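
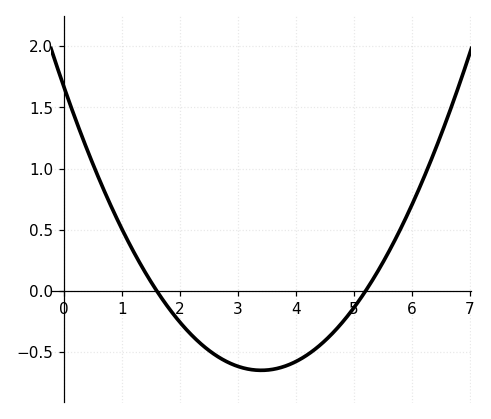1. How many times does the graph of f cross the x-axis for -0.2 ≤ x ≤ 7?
2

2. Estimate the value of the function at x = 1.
0.5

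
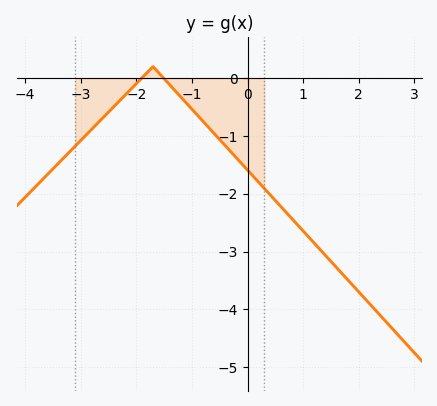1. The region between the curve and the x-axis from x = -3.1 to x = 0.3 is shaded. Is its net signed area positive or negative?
negative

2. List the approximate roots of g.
-1.9, -1.5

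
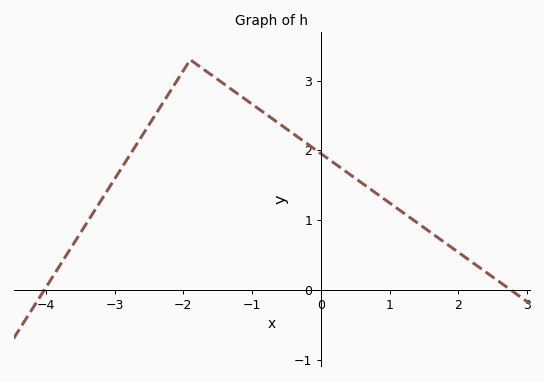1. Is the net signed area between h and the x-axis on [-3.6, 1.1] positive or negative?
positive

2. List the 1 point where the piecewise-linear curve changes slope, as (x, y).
(-1.9, 3.3)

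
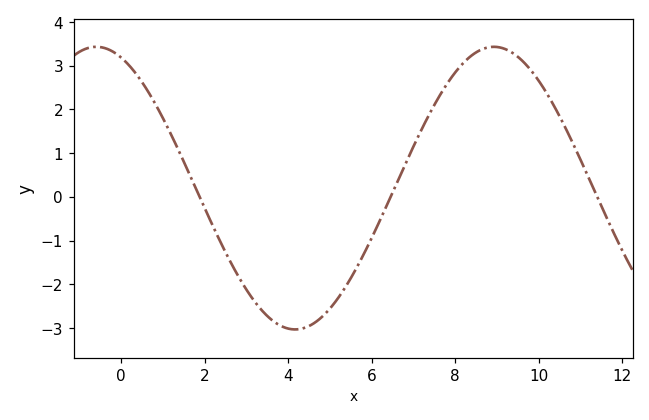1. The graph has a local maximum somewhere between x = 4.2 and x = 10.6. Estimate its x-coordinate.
8.93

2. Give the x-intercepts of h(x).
1.88, 6.45, 11.4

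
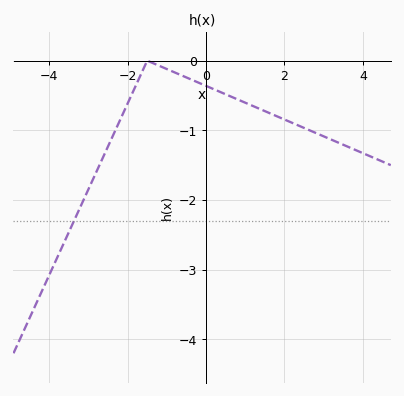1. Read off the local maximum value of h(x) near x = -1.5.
-0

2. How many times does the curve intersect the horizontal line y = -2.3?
1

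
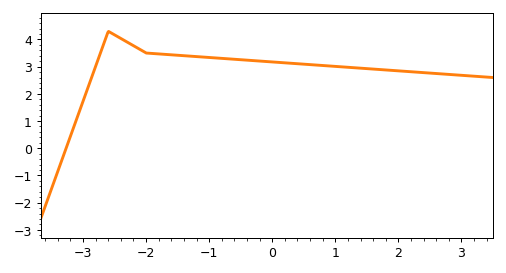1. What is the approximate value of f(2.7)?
2.73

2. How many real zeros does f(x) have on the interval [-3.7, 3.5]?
1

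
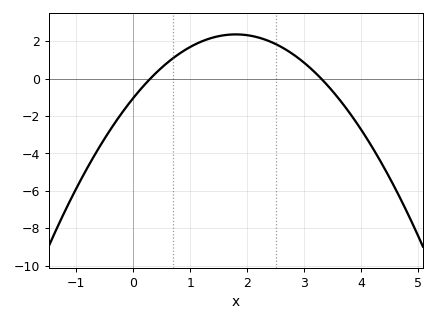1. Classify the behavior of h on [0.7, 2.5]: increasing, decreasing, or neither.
neither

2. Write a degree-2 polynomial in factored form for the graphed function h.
y = -1.05(x - 0.3)(x - 3.3)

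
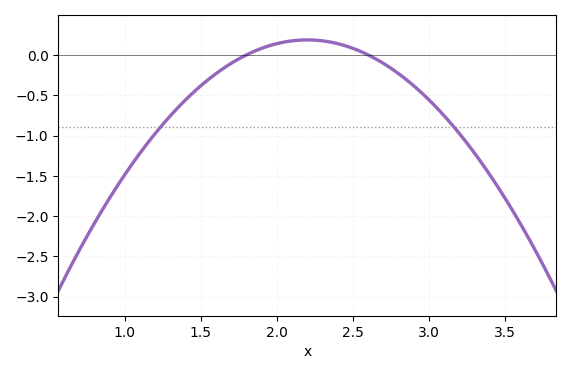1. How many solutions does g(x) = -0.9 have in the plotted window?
2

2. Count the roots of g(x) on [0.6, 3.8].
2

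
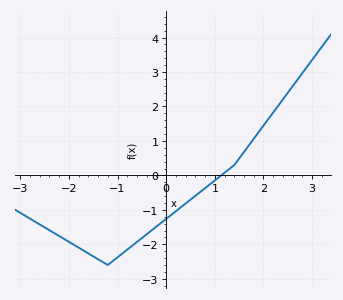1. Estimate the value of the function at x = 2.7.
2.78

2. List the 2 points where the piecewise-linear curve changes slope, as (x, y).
(-1.2, -2.6); (1.4, 0.3)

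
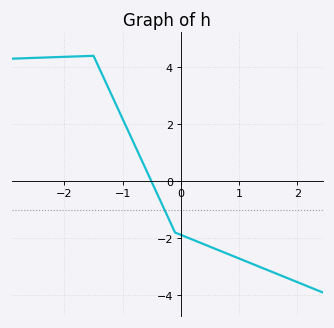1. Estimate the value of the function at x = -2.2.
4.35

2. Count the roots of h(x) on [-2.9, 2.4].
1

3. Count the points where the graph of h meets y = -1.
1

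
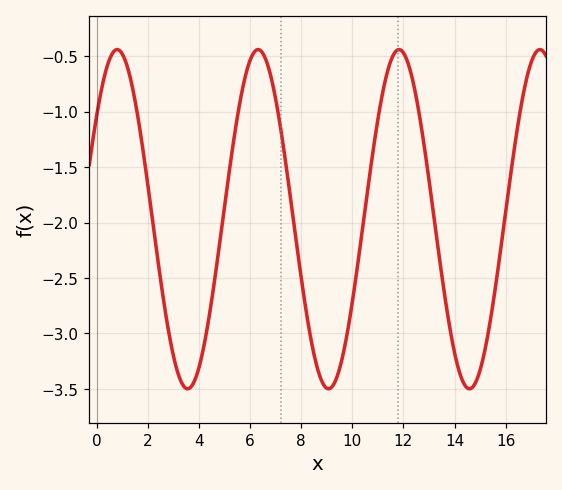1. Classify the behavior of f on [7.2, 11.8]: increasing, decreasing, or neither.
neither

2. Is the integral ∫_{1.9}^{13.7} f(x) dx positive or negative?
negative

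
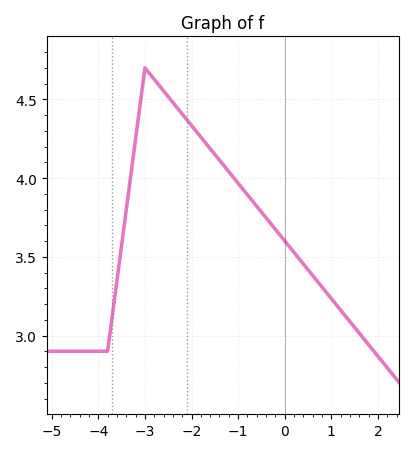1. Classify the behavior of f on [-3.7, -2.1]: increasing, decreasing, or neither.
neither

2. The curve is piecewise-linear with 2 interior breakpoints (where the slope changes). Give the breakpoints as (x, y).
(-3.8, 2.9); (-3, 4.7)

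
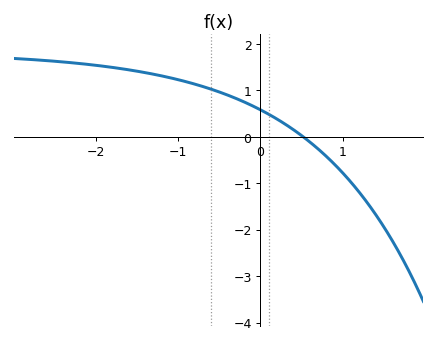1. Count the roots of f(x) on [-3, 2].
1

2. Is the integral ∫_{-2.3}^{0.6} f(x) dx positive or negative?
positive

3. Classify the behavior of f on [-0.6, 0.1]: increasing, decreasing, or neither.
decreasing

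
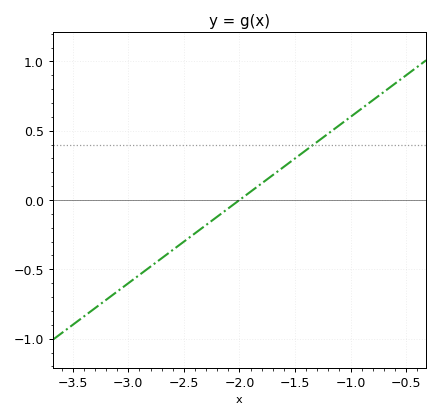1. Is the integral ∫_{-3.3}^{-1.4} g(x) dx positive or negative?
negative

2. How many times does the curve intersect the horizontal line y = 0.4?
1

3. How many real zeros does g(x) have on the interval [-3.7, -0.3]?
1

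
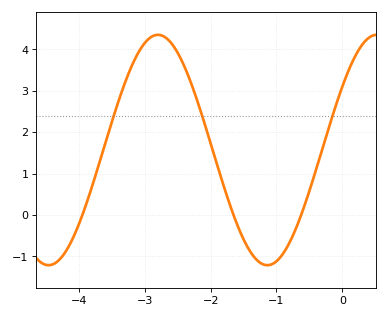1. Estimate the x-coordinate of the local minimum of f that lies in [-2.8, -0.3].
-1.14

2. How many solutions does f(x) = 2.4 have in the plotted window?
3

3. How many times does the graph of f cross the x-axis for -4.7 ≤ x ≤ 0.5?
3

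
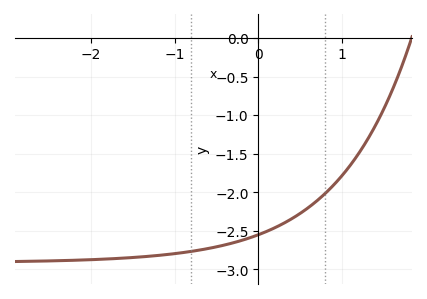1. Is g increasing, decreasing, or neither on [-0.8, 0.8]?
increasing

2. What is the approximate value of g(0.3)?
-2.4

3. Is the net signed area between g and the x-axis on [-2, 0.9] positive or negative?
negative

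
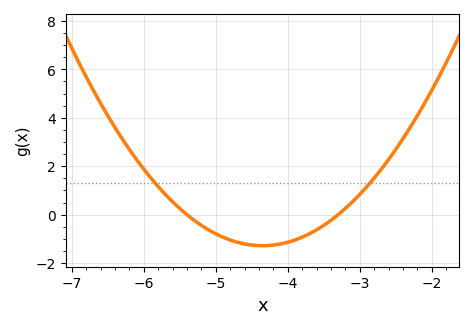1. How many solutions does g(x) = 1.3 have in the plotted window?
2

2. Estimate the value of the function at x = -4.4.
-1.28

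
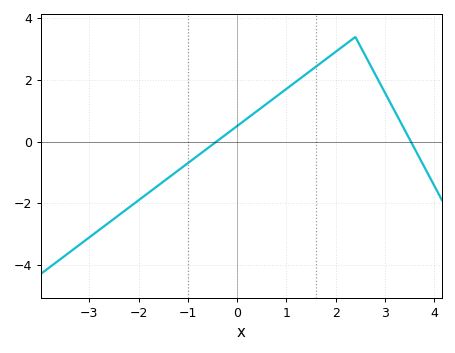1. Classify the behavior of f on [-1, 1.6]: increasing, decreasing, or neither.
increasing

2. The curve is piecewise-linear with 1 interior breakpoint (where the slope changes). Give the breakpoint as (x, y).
(2.4, 3.4)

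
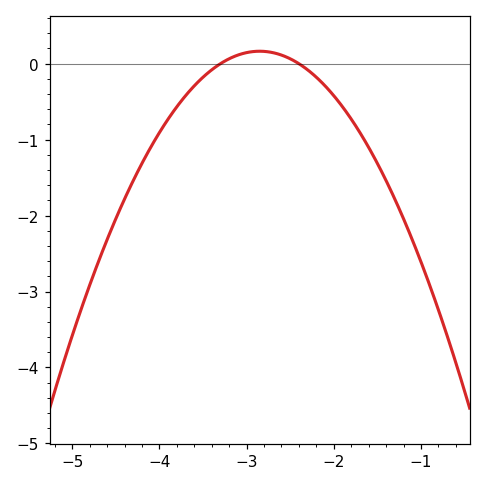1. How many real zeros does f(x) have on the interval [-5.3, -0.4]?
2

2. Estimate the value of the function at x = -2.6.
0.1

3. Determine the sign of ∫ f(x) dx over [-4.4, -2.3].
negative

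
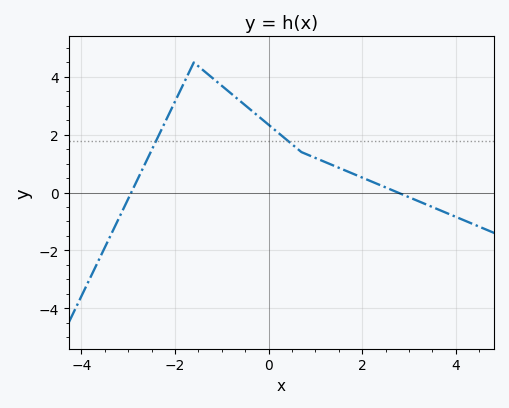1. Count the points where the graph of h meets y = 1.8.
2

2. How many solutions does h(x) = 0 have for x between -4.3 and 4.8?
2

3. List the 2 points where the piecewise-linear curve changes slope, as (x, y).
(-1.6, 4.5); (0.7, 1.4)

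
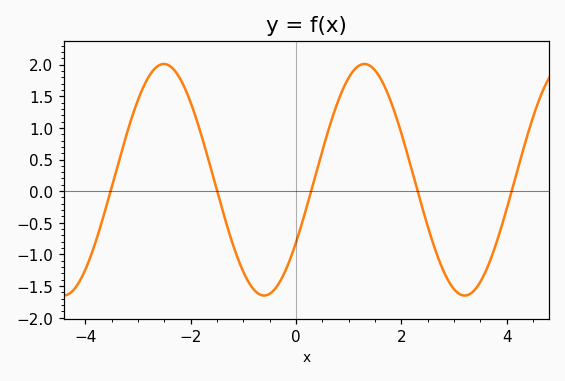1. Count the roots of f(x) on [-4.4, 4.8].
5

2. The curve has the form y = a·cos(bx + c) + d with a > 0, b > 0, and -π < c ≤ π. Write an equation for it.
y = 1.83cos(1.6x - 2.1) + 0.18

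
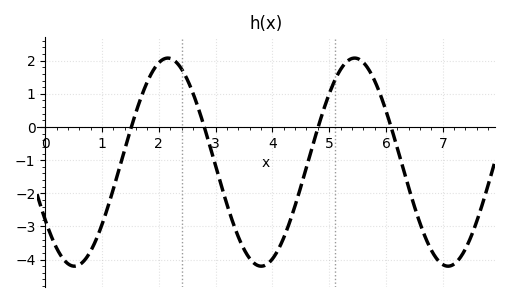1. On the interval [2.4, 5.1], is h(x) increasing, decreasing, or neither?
neither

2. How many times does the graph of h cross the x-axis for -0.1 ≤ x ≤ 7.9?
4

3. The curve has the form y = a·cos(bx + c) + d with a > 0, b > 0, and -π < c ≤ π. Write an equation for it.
y = 3.14cos(1.9x + 2.2) - 1.06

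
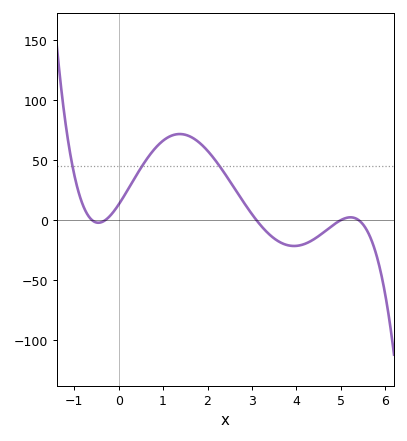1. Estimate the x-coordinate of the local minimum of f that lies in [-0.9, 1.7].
-0.458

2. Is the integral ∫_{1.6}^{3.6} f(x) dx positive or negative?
positive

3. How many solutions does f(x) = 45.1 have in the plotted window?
3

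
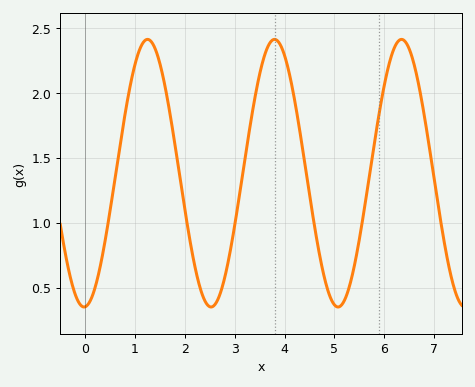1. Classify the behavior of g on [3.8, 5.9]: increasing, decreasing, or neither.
neither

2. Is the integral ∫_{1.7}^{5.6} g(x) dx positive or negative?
positive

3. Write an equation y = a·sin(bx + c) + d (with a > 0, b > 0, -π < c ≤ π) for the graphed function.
y = 1.03sin(2.5x - 1.5) + 1.38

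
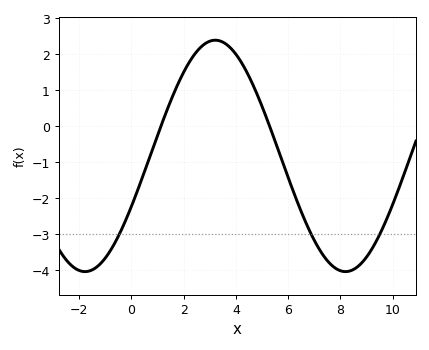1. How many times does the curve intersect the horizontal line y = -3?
3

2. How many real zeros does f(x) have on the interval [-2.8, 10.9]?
2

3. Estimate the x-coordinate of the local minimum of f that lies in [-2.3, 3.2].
-1.78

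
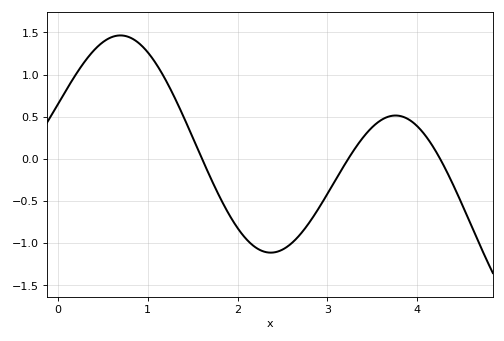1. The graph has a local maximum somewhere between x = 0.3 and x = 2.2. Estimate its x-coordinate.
0.695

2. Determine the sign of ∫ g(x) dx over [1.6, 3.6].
negative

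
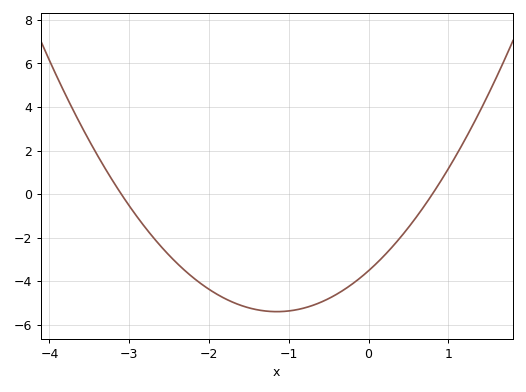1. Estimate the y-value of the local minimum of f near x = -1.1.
-5.4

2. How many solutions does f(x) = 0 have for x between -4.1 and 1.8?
2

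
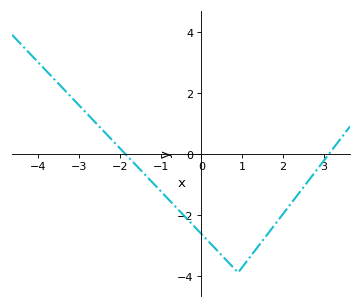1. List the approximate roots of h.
-1.87, 3.13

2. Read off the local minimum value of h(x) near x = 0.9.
-3.9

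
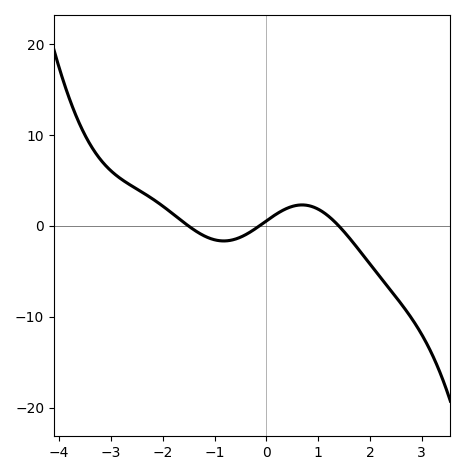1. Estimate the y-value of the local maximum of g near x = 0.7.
2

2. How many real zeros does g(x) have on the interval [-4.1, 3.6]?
3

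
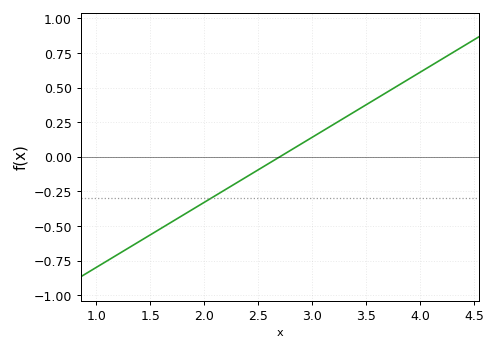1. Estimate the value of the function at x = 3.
0.141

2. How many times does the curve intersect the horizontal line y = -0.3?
1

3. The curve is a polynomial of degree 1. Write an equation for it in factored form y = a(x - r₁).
y = 0.47(x - 2.7)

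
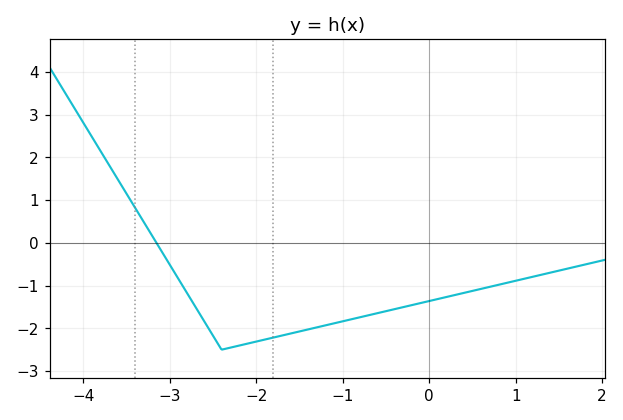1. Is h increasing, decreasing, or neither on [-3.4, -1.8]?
neither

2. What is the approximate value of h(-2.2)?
-2.41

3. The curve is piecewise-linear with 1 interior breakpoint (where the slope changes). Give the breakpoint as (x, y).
(-2.4, -2.5)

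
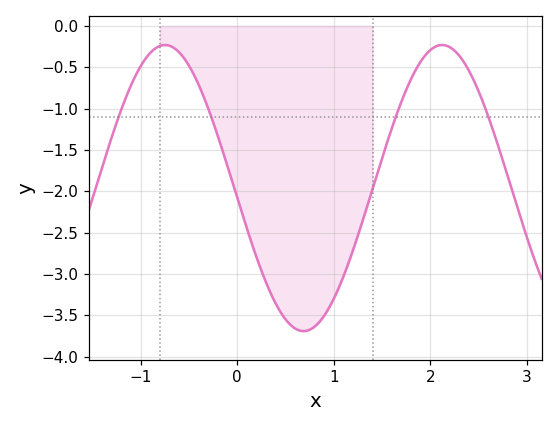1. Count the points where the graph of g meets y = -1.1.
4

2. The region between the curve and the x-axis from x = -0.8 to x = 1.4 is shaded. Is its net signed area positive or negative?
negative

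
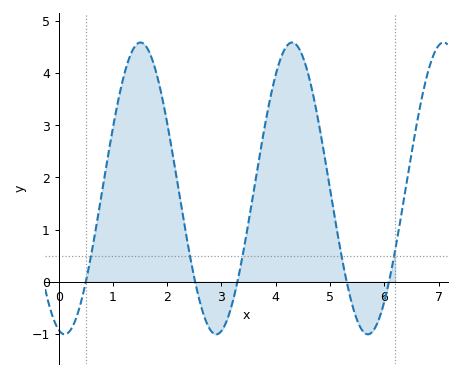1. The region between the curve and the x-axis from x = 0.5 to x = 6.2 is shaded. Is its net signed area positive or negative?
positive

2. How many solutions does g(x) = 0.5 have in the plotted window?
5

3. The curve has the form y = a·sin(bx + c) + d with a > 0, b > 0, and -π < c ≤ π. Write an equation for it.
y = 2.8sin(2.2x - 1.8) + 1.79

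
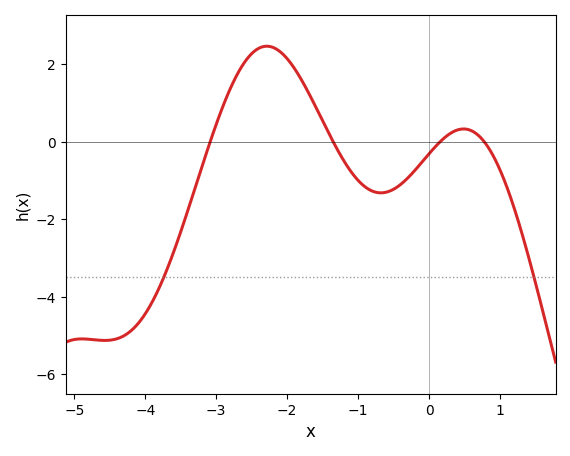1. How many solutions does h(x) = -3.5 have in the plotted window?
2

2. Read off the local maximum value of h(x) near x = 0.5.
0.4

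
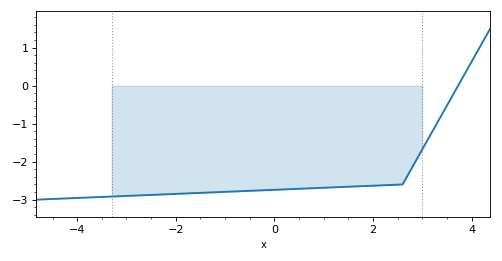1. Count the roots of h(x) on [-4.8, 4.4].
1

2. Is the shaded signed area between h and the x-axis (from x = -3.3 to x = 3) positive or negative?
negative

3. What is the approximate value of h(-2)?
-2.8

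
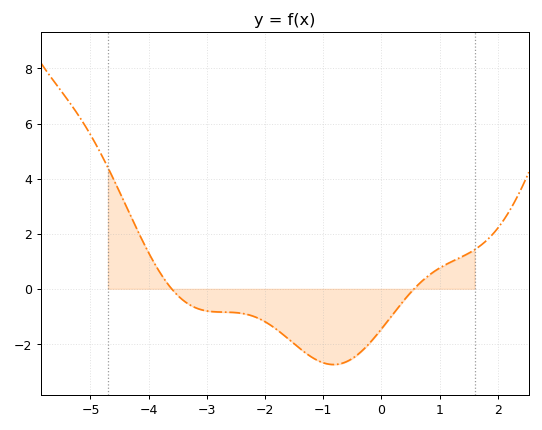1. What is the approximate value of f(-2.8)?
-0.842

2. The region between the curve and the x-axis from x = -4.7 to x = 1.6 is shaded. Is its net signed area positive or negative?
negative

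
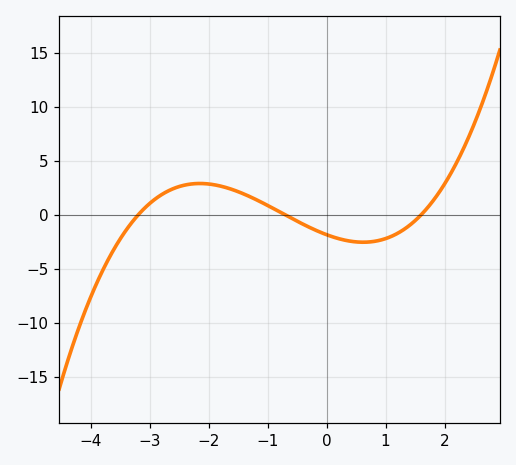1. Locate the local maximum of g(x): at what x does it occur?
-2.15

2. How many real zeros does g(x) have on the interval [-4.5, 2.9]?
3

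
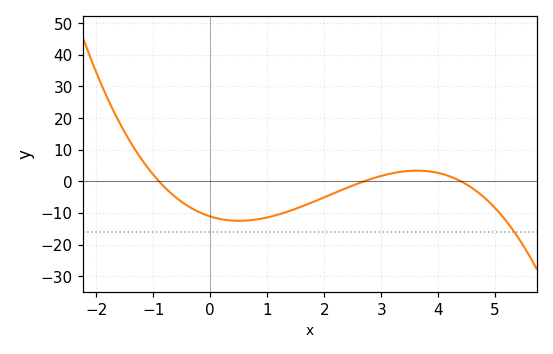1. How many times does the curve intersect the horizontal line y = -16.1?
1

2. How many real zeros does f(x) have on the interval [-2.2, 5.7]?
3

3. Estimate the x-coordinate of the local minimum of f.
0.506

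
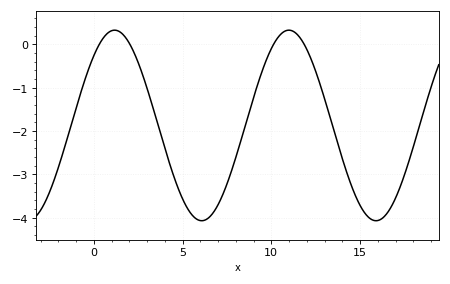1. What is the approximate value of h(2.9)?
-0.9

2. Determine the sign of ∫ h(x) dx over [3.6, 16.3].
negative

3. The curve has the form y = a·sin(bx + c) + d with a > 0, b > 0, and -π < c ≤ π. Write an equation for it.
y = 2.2sin(0.64x + 0.82) - 1.87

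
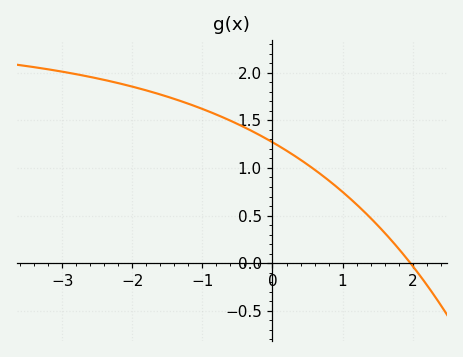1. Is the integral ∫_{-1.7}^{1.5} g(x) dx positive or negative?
positive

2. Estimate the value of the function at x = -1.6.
1.75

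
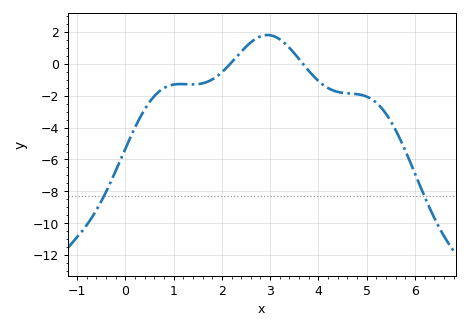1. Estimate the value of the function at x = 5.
-2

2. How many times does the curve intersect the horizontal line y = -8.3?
2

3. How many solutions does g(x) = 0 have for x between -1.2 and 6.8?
2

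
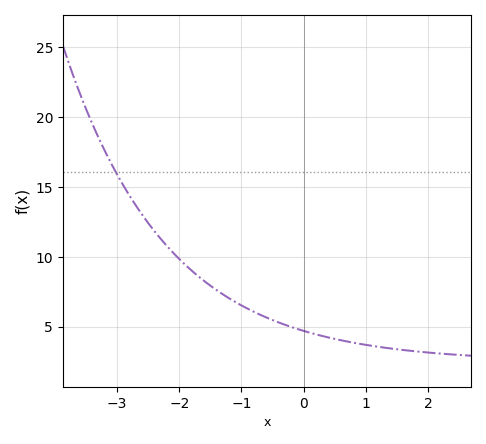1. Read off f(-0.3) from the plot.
5.13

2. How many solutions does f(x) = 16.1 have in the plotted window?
1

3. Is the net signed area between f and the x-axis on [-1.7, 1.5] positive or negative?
positive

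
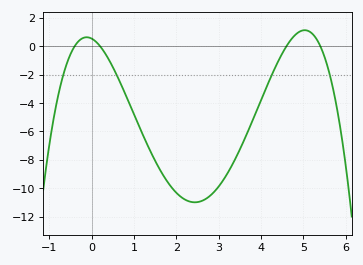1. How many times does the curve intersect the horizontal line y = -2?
4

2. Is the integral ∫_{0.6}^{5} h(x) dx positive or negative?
negative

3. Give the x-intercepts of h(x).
-0.4, 0.2, 4.6, 5.4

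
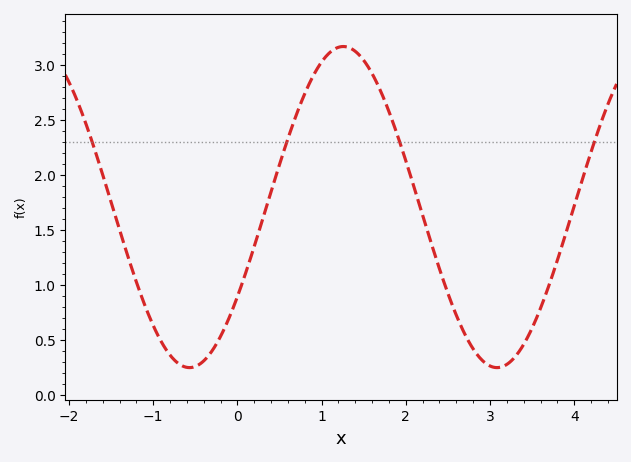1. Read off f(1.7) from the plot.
2.75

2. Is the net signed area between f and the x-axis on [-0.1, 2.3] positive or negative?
positive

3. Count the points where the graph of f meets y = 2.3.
4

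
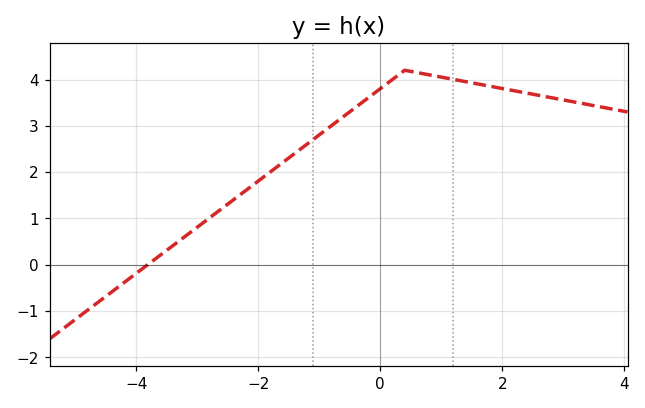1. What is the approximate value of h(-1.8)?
2.01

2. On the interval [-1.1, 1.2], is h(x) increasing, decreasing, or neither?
neither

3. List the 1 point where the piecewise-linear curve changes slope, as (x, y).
(0.4, 4.2)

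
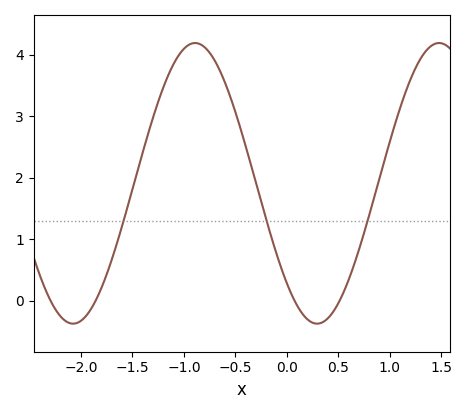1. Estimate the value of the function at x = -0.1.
0.764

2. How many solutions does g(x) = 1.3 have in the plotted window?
3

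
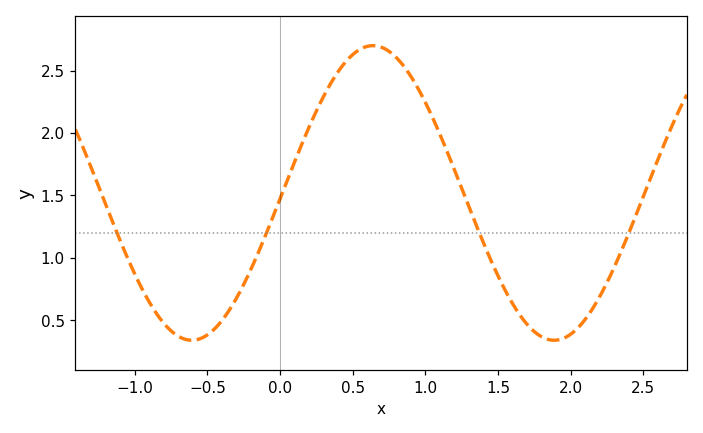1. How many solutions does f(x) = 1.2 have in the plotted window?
4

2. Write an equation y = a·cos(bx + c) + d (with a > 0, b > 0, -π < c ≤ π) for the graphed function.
y = 1.18cos(2.52x - 1.61) + 1.52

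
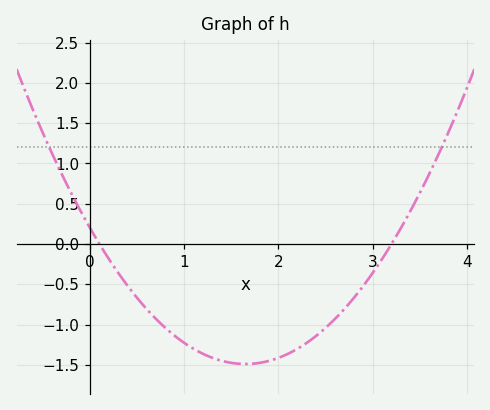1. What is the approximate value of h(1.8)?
-1.48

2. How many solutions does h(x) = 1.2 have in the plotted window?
2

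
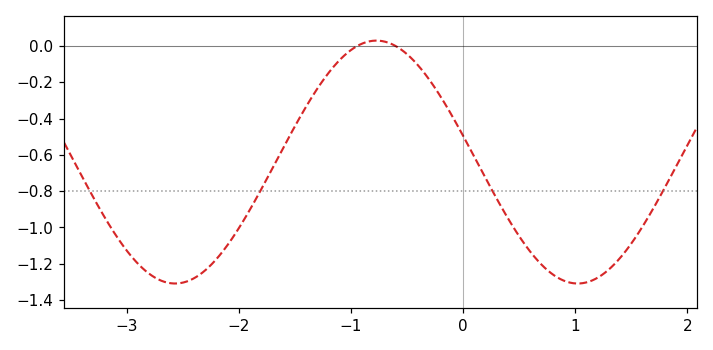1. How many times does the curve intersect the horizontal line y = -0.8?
4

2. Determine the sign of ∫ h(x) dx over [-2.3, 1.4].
negative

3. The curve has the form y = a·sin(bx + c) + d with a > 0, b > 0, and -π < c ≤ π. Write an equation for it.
y = 0.67sin(1.75x + 2.92) - 0.64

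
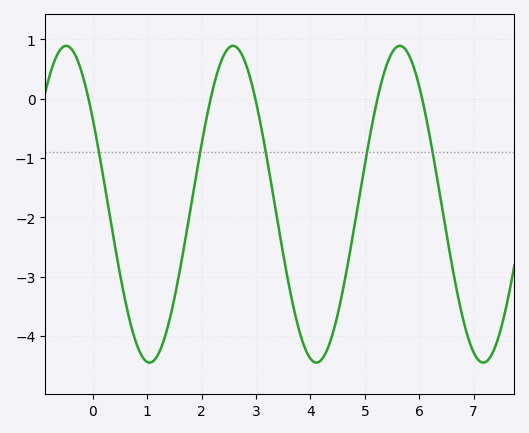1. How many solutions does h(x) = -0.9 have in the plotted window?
5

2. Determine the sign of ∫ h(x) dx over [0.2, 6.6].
negative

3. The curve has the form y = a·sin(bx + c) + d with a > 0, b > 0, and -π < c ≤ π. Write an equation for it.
y = 2.67sin(2x + 2.6) - 1.78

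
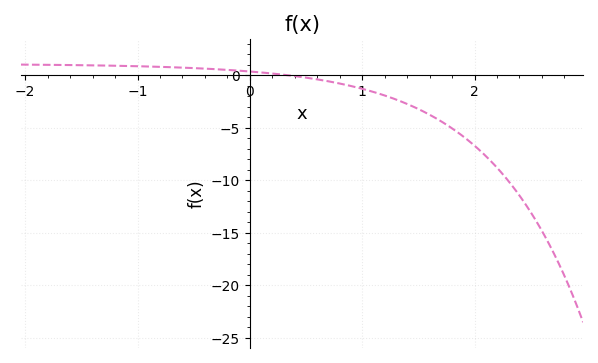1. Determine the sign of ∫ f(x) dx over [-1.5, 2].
negative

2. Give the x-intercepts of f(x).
0.3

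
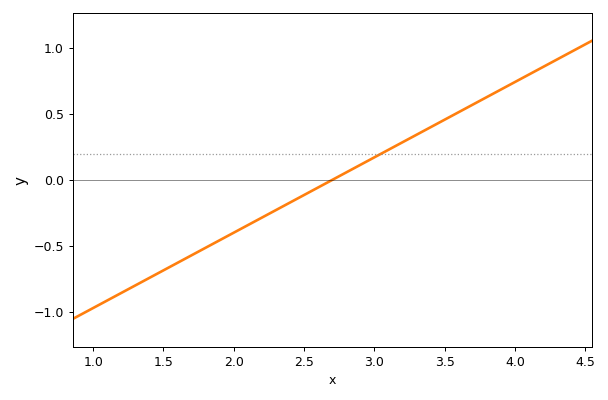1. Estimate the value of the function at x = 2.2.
-0.285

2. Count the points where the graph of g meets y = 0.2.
1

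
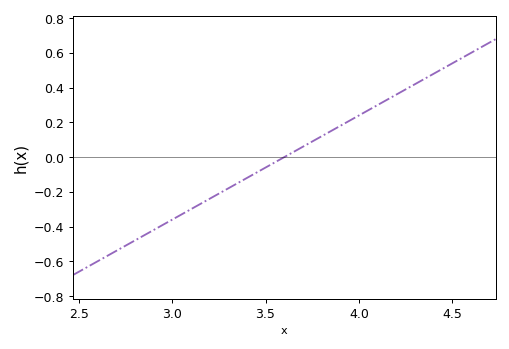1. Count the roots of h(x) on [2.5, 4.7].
1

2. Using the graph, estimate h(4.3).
0.42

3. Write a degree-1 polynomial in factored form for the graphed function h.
y = 0.6(x - 3.6)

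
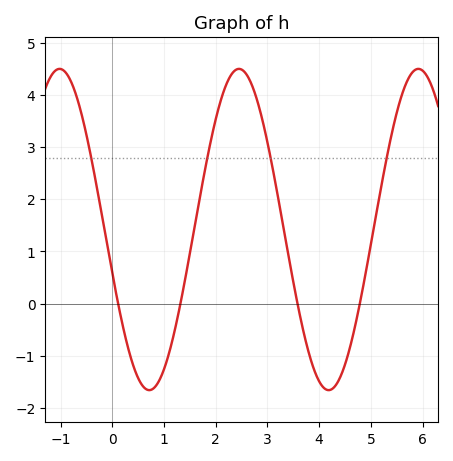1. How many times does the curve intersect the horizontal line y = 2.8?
4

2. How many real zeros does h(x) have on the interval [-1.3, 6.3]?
4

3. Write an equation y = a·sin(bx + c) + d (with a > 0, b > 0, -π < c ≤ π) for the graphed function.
y = 3.08sin(1.8x - 2.9) + 1.42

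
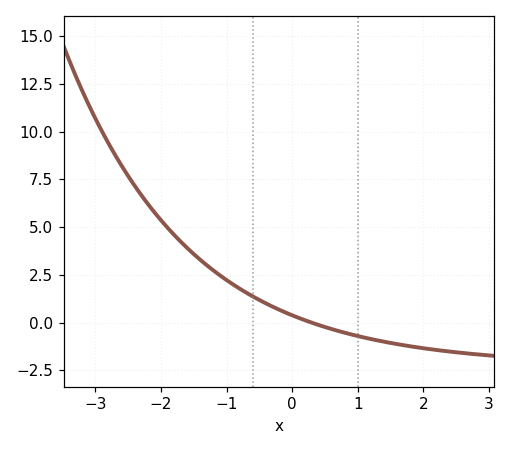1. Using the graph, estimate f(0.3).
0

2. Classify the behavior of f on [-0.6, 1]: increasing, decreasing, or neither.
decreasing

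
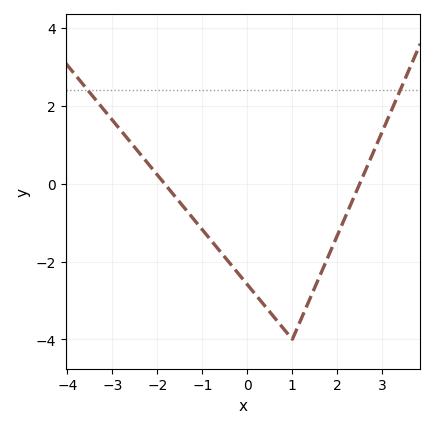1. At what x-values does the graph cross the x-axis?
-1.84, 2.5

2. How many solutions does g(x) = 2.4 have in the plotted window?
2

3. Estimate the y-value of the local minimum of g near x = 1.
-4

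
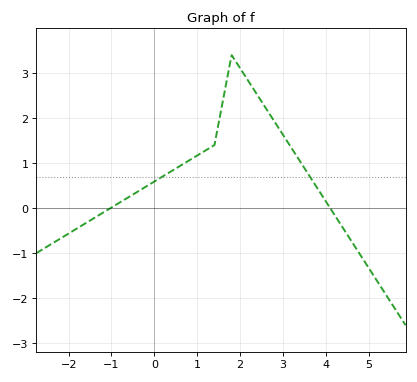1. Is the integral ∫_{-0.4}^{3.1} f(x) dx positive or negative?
positive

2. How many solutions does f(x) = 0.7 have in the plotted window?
2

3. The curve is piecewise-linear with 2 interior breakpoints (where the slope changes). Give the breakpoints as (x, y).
(1.4, 1.4); (1.8, 3.4)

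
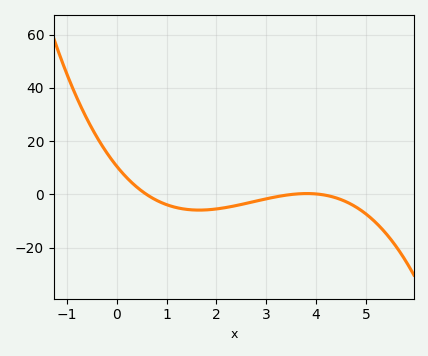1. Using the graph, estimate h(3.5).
0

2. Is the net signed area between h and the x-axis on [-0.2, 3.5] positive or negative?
negative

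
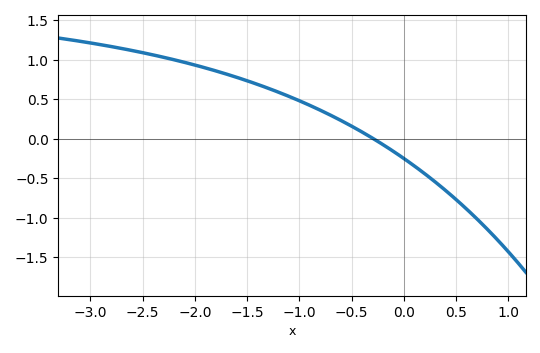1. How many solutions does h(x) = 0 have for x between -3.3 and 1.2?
1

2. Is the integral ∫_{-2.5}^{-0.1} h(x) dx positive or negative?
positive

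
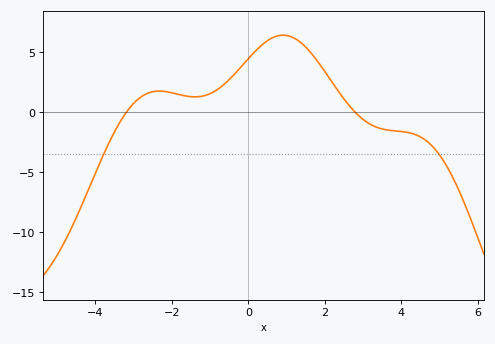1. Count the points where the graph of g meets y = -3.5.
2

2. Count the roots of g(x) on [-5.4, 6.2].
2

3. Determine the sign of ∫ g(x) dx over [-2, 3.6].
positive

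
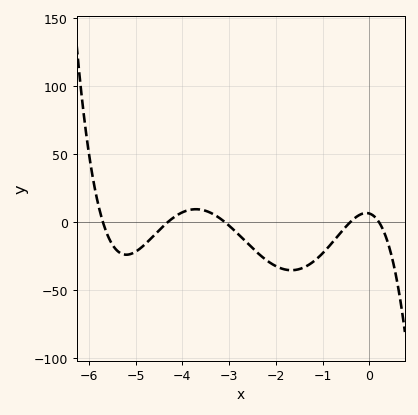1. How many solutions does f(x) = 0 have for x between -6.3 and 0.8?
5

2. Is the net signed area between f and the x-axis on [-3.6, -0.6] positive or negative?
negative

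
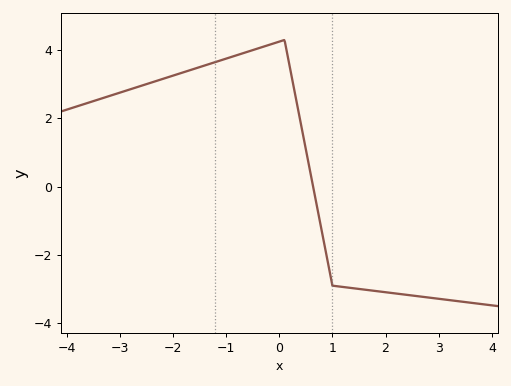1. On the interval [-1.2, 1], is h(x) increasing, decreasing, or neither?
neither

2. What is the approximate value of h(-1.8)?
3.35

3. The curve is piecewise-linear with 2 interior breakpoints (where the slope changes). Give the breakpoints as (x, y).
(0.1, 4.3); (1, -2.9)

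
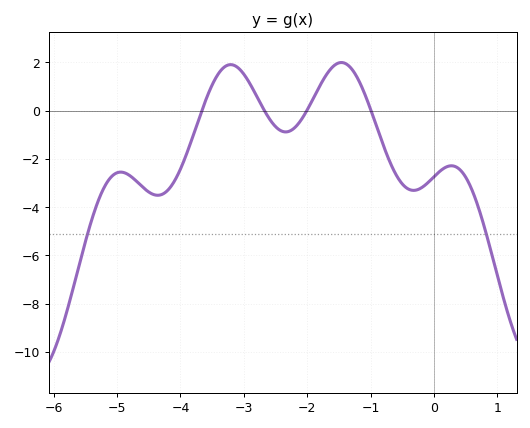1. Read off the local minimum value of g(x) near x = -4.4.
-3.51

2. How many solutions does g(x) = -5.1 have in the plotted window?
2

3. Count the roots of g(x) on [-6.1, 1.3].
4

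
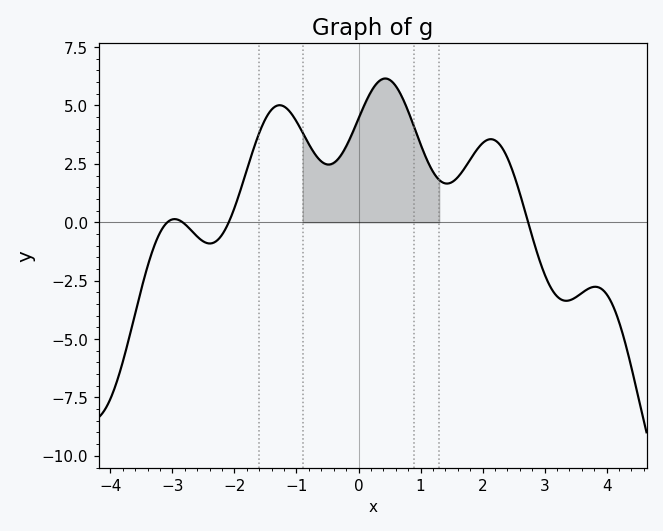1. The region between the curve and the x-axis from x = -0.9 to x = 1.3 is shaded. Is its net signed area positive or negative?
positive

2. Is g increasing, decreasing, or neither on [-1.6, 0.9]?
neither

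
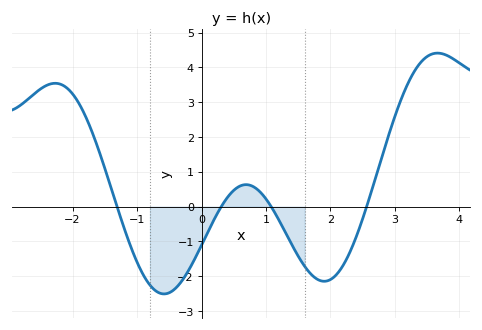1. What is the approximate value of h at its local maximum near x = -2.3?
3.5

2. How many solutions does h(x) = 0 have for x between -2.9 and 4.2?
4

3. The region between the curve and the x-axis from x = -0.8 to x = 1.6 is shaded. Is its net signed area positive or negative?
negative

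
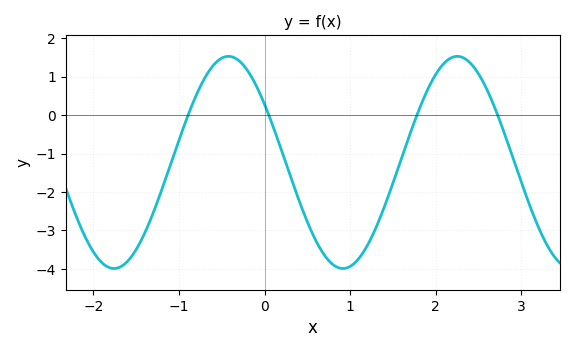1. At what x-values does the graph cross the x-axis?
-0.893, 0.05, 1.78, 2.72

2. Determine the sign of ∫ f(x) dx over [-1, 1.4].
negative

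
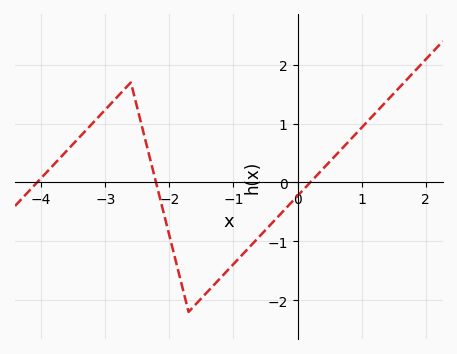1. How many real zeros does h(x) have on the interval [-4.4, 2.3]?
3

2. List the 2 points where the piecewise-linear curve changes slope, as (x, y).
(-2.6, 1.7); (-1.7, -2.2)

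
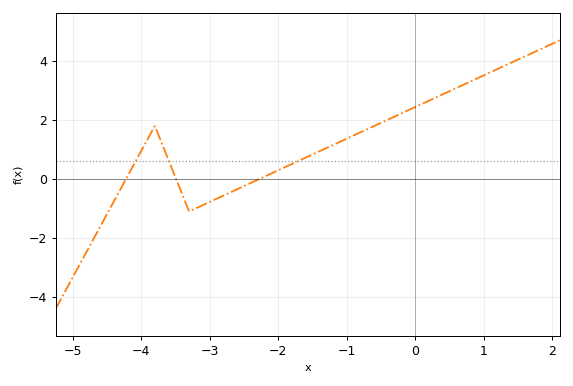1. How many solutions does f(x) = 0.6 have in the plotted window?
3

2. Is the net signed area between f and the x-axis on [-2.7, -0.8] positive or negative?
positive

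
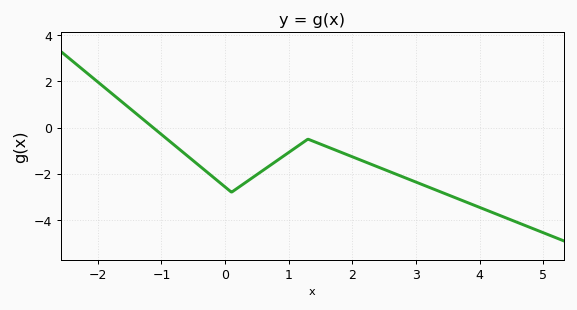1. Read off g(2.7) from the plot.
-2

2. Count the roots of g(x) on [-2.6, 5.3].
1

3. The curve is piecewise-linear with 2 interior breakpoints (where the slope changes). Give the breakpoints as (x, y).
(0.1, -2.8); (1.3, -0.5)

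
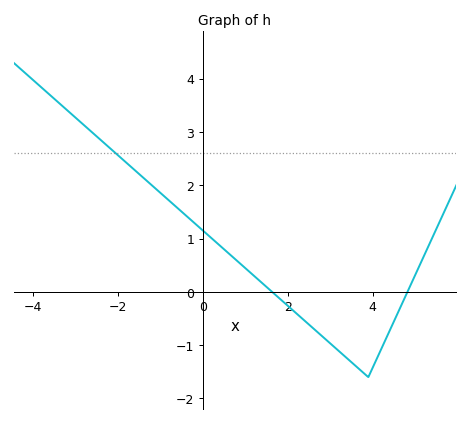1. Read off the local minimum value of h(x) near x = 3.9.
-1.6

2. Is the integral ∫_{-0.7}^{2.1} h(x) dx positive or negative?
positive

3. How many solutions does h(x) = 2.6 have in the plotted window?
1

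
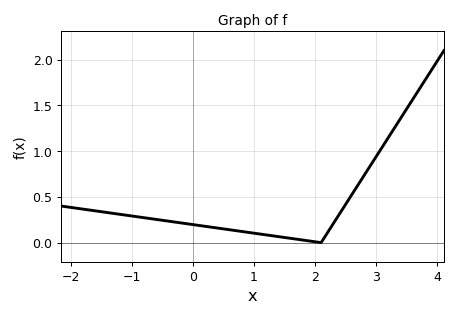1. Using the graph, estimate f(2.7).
0.65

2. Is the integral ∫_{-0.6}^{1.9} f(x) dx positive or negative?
positive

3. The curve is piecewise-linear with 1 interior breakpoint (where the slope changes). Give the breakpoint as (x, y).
(2.1, 0)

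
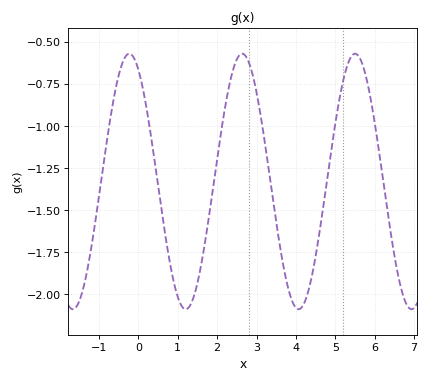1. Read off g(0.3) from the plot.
-1.04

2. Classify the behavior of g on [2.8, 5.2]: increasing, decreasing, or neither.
neither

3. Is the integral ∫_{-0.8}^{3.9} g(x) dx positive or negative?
negative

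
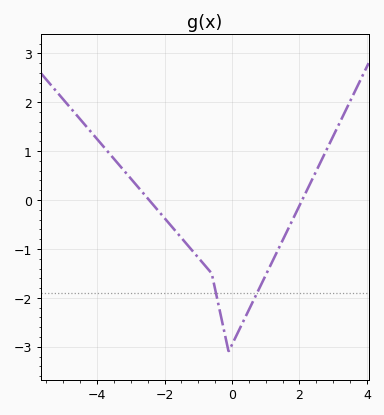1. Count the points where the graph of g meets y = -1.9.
2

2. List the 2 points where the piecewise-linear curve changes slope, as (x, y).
(-0.6, -1.5); (-0.1, -3.1)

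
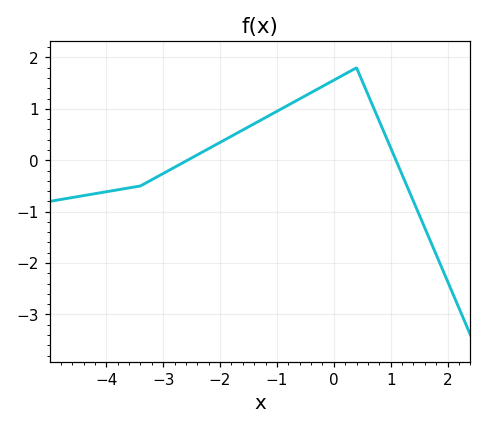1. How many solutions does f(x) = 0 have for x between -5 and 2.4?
2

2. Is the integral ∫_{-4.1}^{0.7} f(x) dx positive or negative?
positive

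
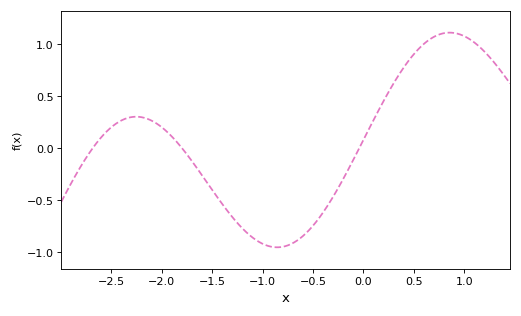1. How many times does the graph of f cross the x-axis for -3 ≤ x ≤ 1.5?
3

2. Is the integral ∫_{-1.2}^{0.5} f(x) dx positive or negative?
negative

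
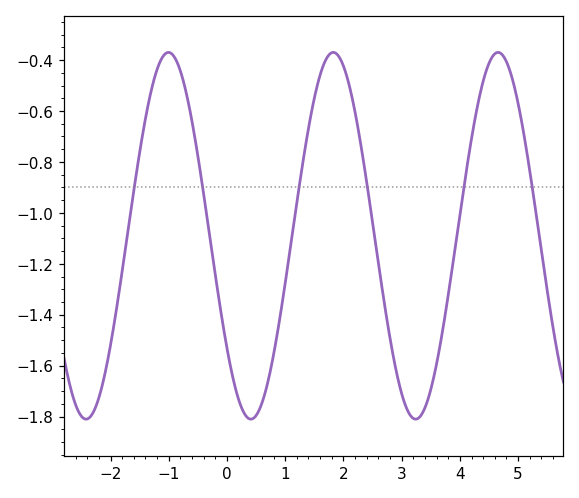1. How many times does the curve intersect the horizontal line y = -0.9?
6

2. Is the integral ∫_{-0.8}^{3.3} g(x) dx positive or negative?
negative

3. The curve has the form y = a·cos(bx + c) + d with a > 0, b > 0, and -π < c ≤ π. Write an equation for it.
y = 0.72cos(2.2x + 2.2) - 1.09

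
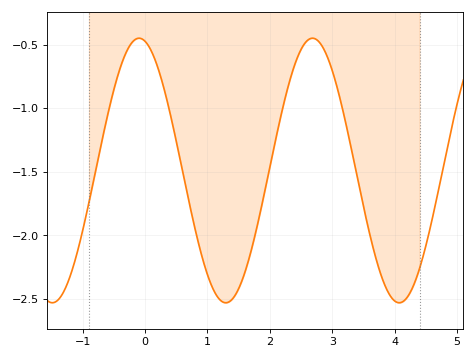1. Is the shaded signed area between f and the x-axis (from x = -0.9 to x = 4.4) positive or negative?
negative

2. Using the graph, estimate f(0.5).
-1.26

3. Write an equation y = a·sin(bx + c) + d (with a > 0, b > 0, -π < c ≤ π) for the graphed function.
y = 1.04sin(2.26x + 1.79) - 1.49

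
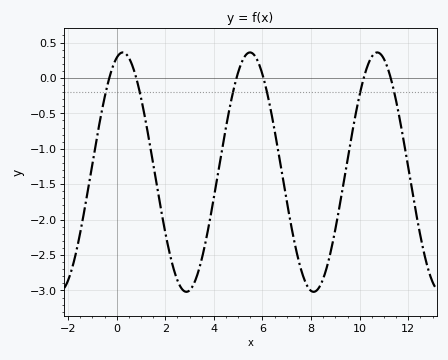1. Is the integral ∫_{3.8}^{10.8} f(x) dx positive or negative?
negative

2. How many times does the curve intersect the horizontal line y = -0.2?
6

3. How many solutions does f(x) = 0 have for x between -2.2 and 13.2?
6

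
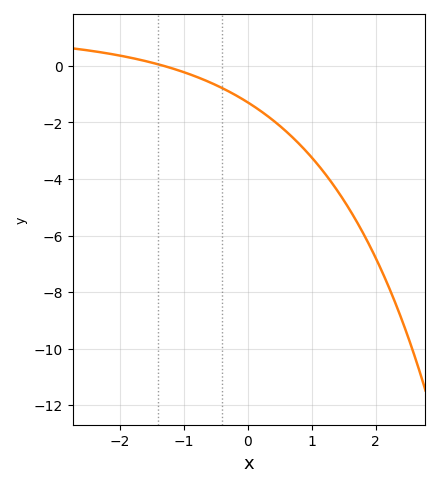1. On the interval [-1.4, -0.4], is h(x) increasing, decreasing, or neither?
decreasing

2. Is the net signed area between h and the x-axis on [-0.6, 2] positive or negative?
negative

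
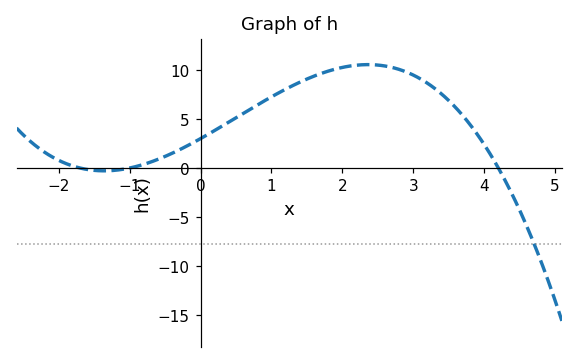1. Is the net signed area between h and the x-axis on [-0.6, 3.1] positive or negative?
positive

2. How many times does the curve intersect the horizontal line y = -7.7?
1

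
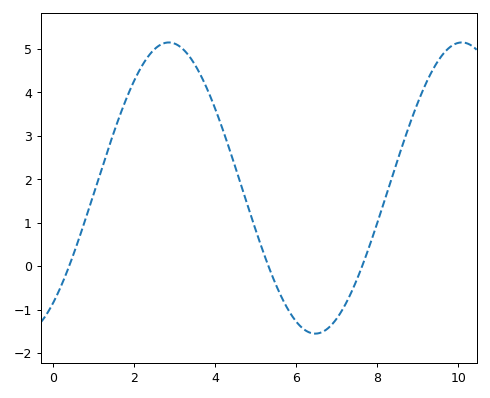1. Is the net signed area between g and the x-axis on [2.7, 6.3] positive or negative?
positive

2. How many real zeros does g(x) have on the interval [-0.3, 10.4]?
3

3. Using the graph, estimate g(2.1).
4.4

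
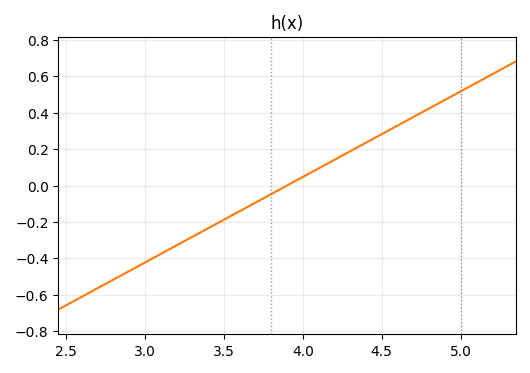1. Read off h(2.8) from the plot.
-0.52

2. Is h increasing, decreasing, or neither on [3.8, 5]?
increasing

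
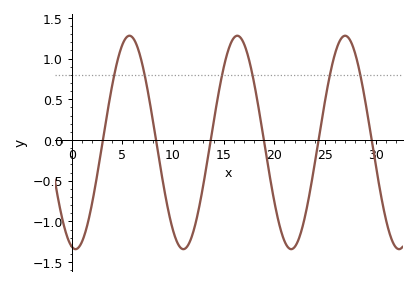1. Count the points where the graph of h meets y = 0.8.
6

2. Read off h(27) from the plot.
1.28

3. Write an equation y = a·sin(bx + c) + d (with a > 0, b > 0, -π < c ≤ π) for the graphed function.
y = 1.31sin(0.59x - 1.79) - 0.03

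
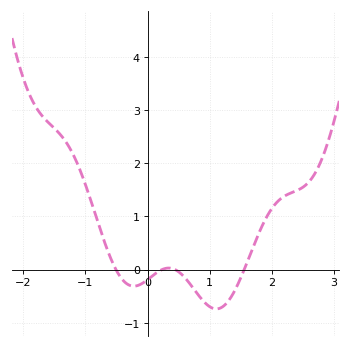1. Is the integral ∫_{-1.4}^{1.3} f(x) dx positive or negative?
positive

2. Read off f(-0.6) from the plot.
0.2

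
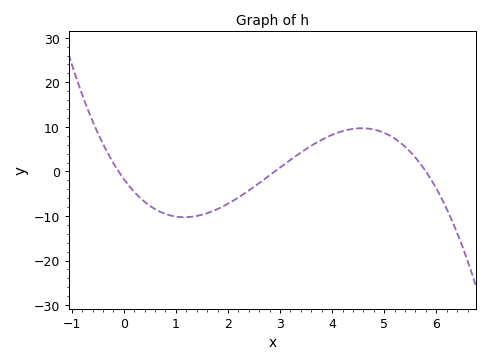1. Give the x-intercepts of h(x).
0, 3, 5.8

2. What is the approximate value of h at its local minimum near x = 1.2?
-10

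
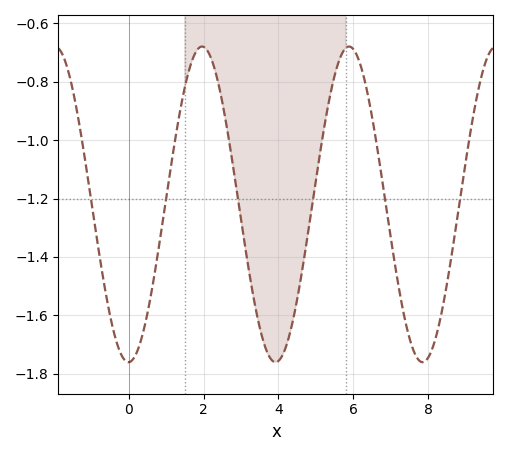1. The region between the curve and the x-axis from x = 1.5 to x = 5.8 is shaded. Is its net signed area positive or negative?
negative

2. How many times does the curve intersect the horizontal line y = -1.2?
6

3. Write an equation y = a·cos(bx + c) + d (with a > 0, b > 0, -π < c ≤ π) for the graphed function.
y = 0.54cos(1.6x - 3.13) - 1.22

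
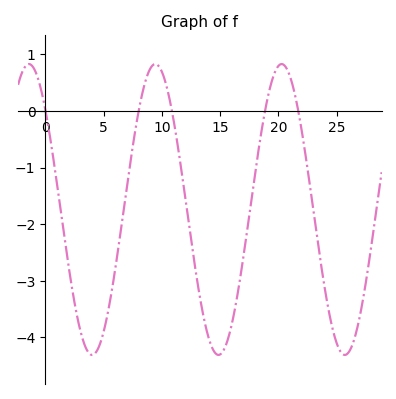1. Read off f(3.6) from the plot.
-4.2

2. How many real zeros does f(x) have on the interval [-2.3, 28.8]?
5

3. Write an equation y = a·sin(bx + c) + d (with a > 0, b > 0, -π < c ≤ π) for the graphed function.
y = 2.57sin(0.58x + 2.4) - 1.74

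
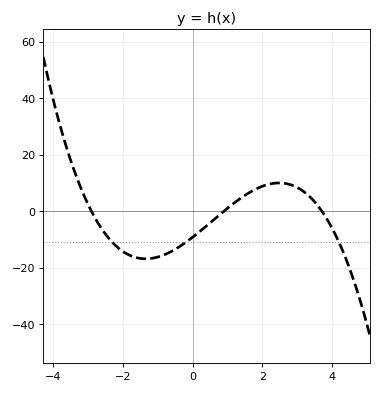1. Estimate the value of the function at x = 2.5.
9.95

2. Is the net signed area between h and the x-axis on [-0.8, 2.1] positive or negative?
negative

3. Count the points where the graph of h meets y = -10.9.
3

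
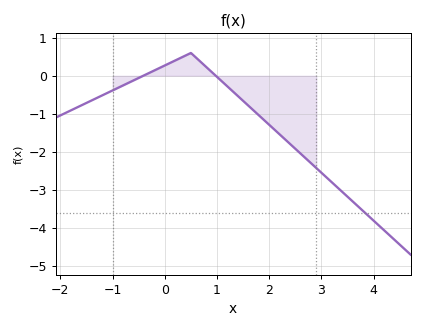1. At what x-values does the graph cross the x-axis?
-0.4, 1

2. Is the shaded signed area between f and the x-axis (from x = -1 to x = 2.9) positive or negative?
negative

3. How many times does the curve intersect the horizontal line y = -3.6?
1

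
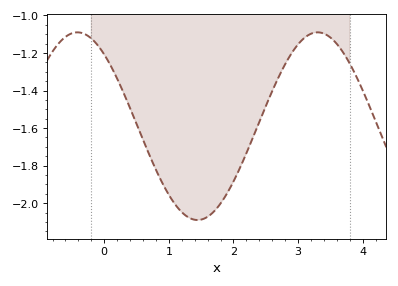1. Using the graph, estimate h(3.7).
-1.2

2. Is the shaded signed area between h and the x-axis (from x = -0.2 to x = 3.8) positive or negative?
negative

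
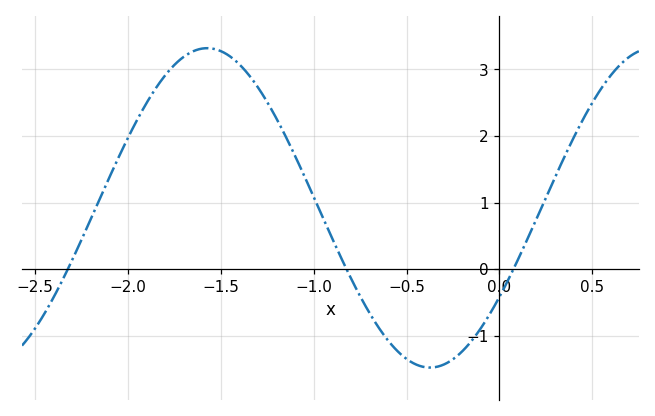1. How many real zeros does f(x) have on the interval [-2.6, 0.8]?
3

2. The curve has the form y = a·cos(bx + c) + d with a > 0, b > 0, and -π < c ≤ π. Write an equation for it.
y = 2.4cos(2.6x - 2.2) + 0.92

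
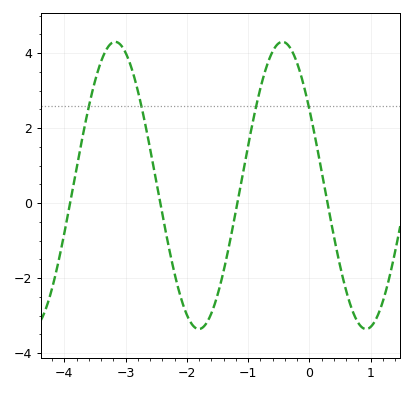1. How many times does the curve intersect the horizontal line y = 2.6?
4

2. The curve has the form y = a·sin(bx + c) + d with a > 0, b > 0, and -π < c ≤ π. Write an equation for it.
y = 3.83sin(2.3x + 2.58) + 0.47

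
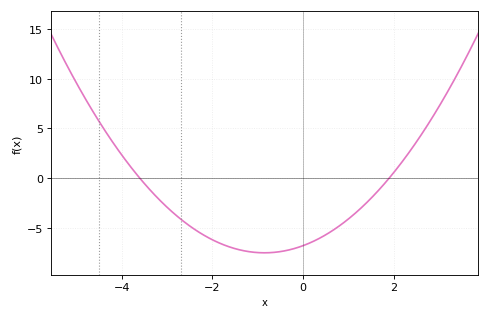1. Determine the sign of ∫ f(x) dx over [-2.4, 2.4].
negative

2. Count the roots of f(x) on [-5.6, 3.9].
2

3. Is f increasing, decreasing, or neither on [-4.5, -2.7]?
decreasing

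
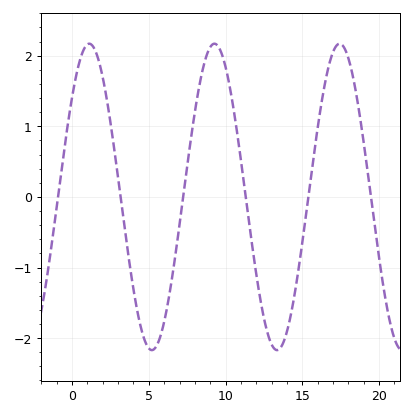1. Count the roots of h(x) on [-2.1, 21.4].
6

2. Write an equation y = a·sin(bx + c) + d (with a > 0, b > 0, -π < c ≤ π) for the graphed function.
y = 2.17sin(0.77x + 0.71) + 0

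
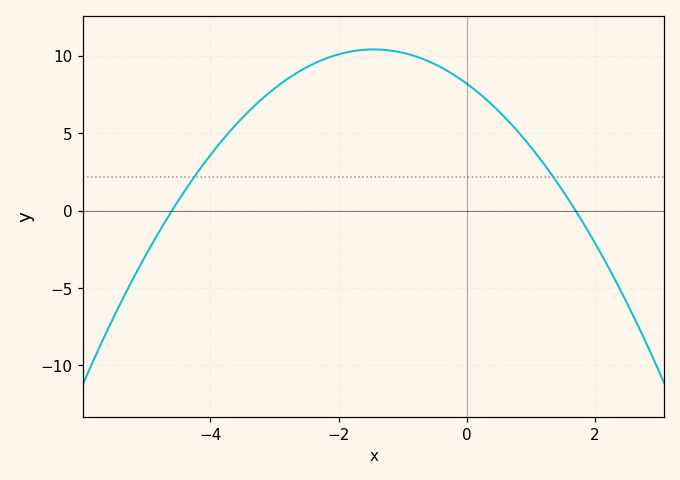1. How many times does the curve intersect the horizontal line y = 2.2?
2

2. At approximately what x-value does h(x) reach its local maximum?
-1.4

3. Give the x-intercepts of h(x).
-4.6, 1.8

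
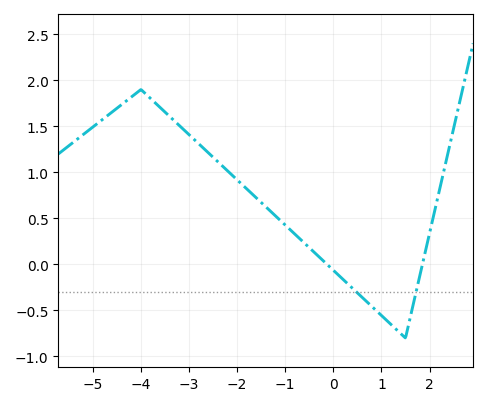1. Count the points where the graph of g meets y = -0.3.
2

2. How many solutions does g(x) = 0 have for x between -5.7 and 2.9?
2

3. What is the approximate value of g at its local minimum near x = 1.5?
-0.8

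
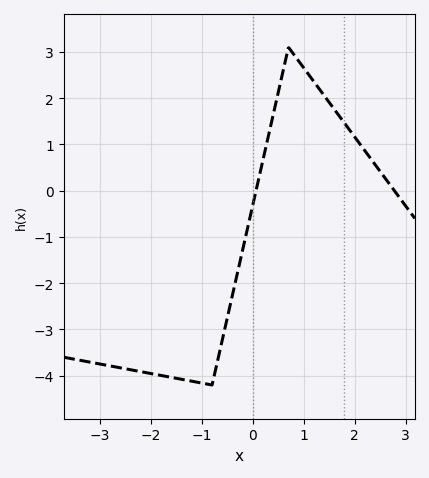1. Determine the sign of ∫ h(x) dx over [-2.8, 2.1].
negative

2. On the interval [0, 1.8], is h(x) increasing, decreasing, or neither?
neither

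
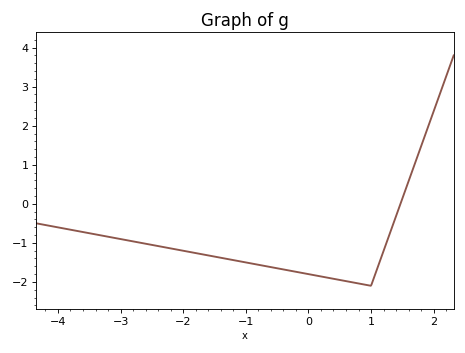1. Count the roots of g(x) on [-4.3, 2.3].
1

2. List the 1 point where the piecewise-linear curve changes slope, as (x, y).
(1, -2.1)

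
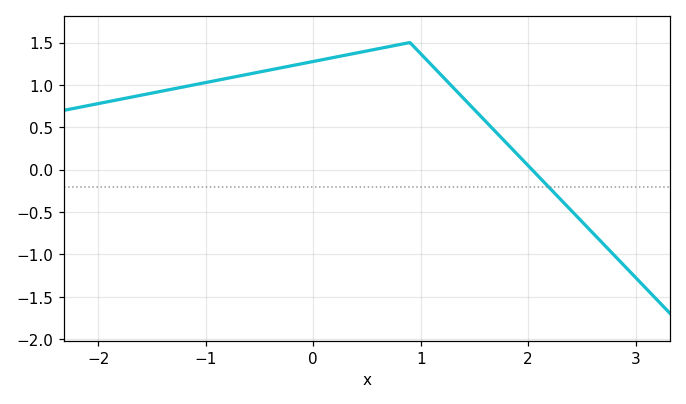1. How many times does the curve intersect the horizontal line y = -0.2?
1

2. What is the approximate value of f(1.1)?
1.24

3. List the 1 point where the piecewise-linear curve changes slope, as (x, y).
(0.9, 1.5)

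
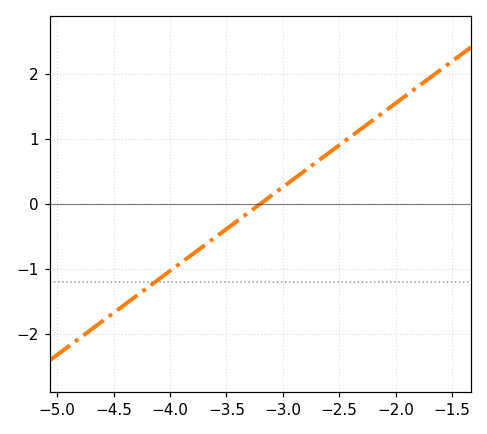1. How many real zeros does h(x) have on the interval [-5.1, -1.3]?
1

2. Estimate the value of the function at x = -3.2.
0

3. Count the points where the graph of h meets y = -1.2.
1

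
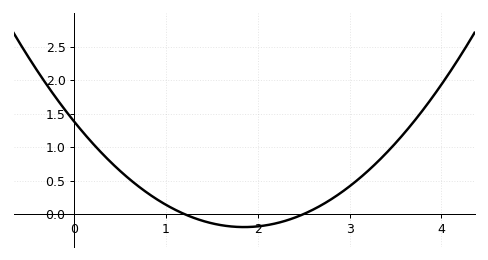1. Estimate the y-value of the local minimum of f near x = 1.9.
-0.2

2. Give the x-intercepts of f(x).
1.2, 2.5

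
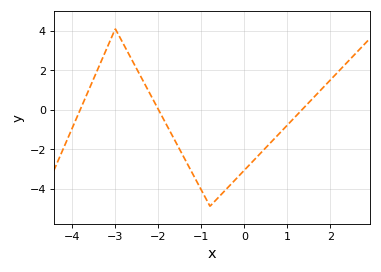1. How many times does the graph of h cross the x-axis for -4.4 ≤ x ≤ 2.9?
3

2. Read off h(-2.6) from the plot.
2.46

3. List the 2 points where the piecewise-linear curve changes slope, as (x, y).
(-3, 4.1); (-0.8, -4.9)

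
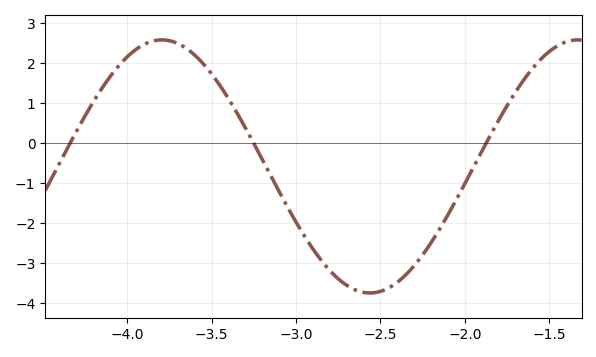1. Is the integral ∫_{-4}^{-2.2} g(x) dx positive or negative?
negative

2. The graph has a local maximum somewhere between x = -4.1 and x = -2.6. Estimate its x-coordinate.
-3.79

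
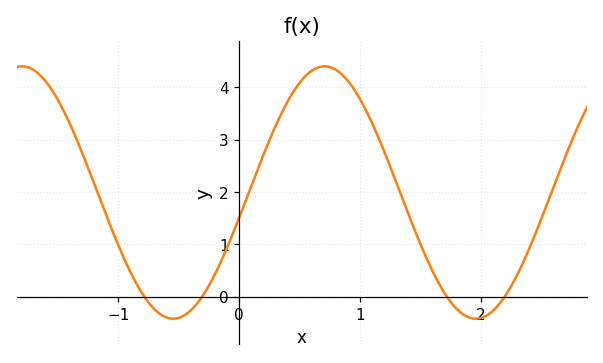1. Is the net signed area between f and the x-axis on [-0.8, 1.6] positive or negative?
positive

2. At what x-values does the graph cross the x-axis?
-0.785, -0.307, 1.72, 2.2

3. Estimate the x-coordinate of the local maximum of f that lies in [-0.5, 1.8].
0.705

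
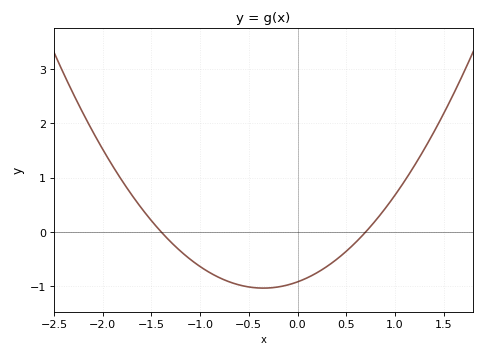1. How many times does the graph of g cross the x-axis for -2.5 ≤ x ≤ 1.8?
2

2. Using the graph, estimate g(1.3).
1.5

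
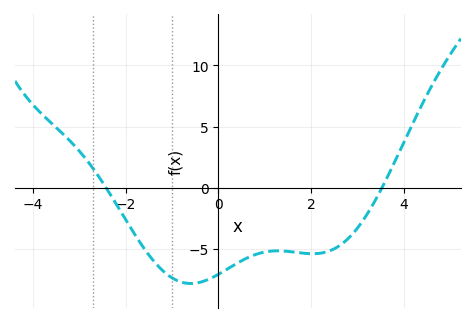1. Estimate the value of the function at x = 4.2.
5.5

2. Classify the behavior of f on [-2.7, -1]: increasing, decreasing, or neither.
decreasing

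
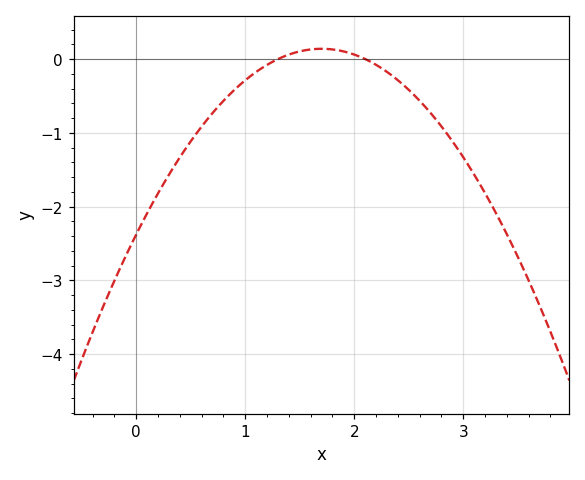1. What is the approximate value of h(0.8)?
-0.566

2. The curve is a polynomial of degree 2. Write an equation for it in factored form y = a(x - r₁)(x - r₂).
y = -0.87(x - 1.3)(x - 2.1)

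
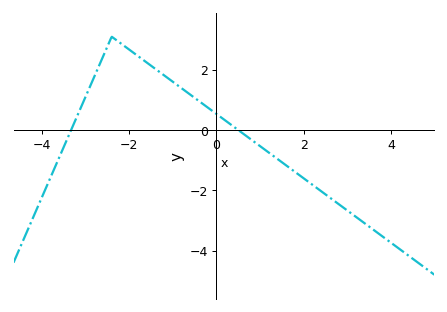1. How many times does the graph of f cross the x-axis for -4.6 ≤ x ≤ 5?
2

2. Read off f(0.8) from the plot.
-0.321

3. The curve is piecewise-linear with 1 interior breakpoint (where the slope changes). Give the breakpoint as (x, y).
(-2.4, 3.1)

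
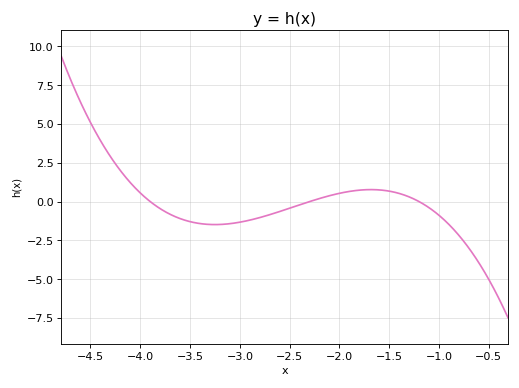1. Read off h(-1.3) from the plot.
0.4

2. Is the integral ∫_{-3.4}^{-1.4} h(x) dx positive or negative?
negative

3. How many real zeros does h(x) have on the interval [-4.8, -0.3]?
3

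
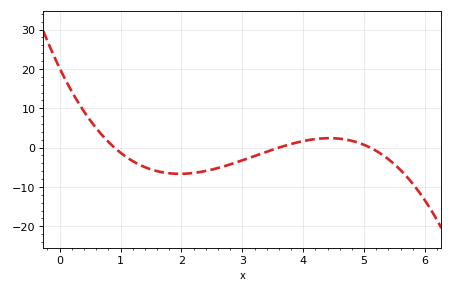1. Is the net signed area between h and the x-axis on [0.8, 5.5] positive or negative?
negative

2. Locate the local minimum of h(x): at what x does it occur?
2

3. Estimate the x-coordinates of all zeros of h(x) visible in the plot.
0.9, 3.6, 5.1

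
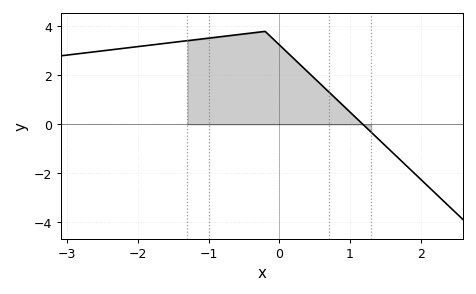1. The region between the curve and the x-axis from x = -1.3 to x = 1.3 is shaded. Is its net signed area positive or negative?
positive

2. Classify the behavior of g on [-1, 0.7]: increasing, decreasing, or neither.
neither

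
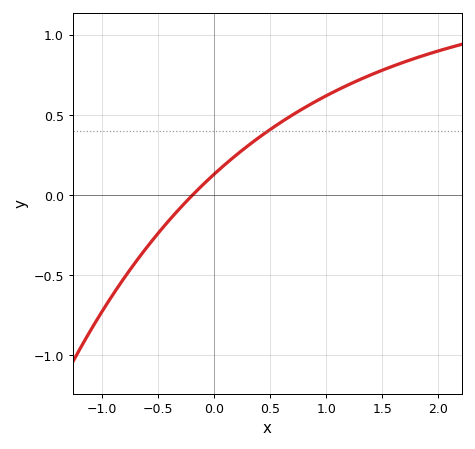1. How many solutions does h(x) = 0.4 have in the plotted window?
1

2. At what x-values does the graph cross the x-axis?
-0.2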